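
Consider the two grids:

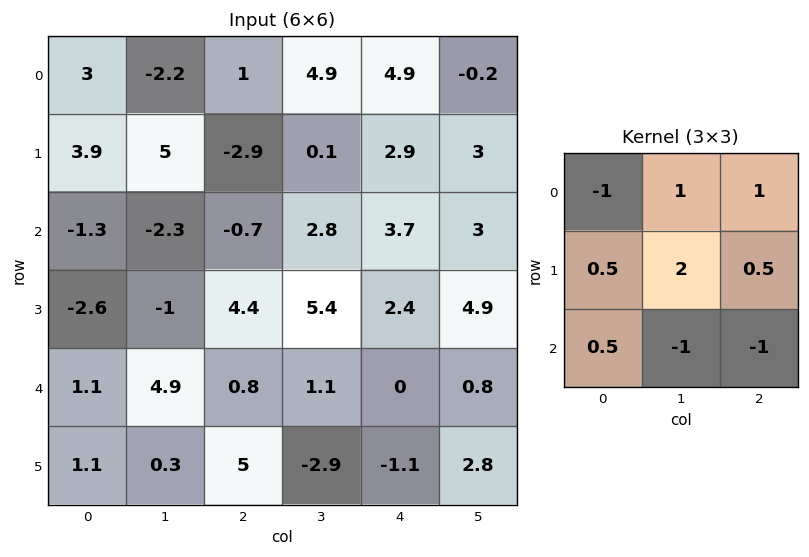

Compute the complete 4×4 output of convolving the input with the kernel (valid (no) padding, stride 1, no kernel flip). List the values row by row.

8.65 1.6 2.15 1.85
-12.1 -19.25 7.4 11.5
-7.95 15.95 20.7 13.6
12 13.45 12.5 -0.3

Output[0,0]: The receptive field on the input at this output position is [3 -2.2 1 / 3.9 5 -2.9 / -1.3 -2.3 -0.7]. Elementwise product with the kernel and sum: 3·-1 + -2.2·1 + 1·1 + 3.9·0.5 + 5·2 + -2.9·0.5 + -1.3·0.5 + -2.3·-1 + -0.7·-1.
Output[0,1]: The receptive field on the input at this output position is [-2.2 1 4.9 / 5 -2.9 0.1 / -2.3 -0.7 2.8]. Elementwise product with the kernel and sum: -2.2·-1 + 1·1 + 4.9·1 + 5·0.5 + -2.9·2 + 0.1·0.5 + -2.3·0.5 + -0.7·-1 + 2.8·-1.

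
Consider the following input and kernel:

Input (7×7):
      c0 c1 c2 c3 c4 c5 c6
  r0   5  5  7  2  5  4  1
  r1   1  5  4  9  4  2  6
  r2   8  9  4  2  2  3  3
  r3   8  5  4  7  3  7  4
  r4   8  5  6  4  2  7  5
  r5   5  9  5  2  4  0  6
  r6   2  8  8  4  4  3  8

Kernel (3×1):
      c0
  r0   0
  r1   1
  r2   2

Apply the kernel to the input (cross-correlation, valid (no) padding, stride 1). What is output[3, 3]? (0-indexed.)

The receptive field on the input at this output position is [7 / 4 / 2]. Elementwise product with the kernel and sum: 4·1 + 2·2.

8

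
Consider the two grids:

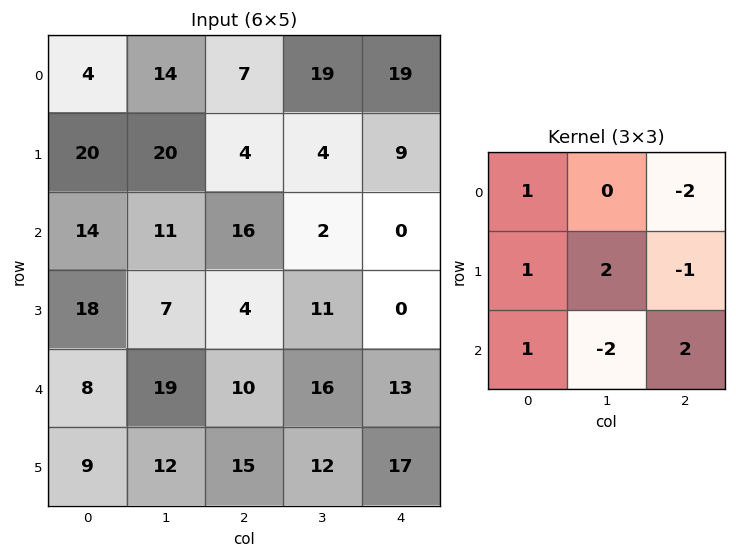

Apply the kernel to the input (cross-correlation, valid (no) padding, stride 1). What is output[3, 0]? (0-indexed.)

61

The receptive field on the input at this output position is [18 7 4 / 8 19 10 / 9 12 15]. Elementwise product with the kernel and sum: 18·1 + 4·-2 + 8·1 + 19·2 + 10·-1 + 9·1 + 12·-2 + 15·2.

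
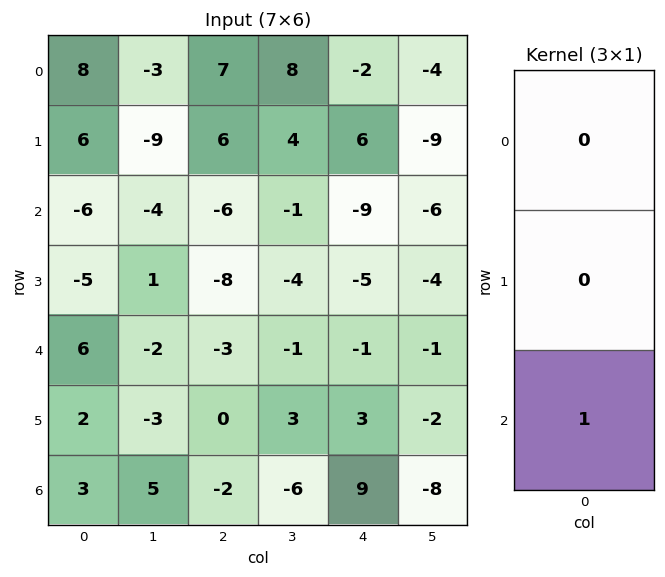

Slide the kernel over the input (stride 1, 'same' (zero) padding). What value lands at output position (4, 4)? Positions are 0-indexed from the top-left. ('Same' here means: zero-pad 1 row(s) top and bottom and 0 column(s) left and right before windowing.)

The receptive field on the zero-padded input at this output position is [-5 / -1 / 3]. Elementwise product with the kernel and sum: 3·1.

3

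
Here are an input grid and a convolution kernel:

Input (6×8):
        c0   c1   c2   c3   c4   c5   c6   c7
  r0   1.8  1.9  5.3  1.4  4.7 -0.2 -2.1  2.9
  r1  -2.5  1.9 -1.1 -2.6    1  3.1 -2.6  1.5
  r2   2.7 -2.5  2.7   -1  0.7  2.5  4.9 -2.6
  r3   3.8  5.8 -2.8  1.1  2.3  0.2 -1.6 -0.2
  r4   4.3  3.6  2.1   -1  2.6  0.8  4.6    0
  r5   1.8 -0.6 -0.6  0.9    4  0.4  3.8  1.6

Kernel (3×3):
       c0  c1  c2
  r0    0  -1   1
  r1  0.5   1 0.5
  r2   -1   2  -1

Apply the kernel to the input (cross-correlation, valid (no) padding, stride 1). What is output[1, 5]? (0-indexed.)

The receptive field on the input at this output position is [3.1 -2.6 1.5 / 2.5 4.9 -2.6 / 0.2 -1.6 -0.2]. Elementwise product with the kernel and sum: -2.6·-1 + 1.5·1 + 2.5·0.5 + 4.9·1 + -2.6·0.5 + 0.2·-1 + -1.6·2 + -0.2·-1.

5.75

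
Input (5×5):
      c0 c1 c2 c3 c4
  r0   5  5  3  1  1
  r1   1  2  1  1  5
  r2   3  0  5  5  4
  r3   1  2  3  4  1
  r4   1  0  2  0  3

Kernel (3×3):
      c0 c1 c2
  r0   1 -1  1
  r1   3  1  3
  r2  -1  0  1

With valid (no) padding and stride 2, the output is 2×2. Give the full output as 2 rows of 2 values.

Output[0,0]: The receptive field on the input at this output position is [5 5 3 / 1 2 1 / 3 0 5]. Elementwise product with the kernel and sum: 5·1 + 5·-1 + 3·1 + 1·3 + 2·1 + 1·3 + 3·-1 + 5·1.
Output[0,1]: The receptive field on the input at this output position is [3 1 1 / 1 1 5 / 5 5 4]. Elementwise product with the kernel and sum: 3·1 + 1·-1 + 1·1 + 1·3 + 1·1 + 5·3 + 5·-1 + 4·1.

13 21
23 21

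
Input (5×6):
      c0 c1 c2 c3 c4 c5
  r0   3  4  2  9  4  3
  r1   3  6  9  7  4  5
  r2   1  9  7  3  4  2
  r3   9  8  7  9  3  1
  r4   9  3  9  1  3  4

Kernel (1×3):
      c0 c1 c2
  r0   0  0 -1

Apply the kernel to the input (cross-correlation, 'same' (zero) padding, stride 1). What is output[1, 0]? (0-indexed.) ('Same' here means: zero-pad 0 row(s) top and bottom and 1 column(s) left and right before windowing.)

The receptive field on the zero-padded input at this output position is [0 3 6]. Elementwise product with the kernel and sum: 6·-1.

-6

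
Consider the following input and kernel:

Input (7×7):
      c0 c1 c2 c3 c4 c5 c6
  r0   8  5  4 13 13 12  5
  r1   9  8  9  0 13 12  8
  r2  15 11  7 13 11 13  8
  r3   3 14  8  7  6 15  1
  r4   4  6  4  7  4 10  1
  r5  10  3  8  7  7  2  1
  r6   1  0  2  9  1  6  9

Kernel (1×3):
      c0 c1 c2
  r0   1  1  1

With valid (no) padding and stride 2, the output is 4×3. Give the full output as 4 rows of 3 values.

Output[0,0]: The receptive field on the input at this output position is [8 5 4]. Elementwise product with the kernel and sum: 8·1 + 5·1 + 4·1.
Output[0,1]: The receptive field on the input at this output position is [4 13 13]. Elementwise product with the kernel and sum: 4·1 + 13·1 + 13·1.

17 30 30
33 31 32
14 15 15
3 12 16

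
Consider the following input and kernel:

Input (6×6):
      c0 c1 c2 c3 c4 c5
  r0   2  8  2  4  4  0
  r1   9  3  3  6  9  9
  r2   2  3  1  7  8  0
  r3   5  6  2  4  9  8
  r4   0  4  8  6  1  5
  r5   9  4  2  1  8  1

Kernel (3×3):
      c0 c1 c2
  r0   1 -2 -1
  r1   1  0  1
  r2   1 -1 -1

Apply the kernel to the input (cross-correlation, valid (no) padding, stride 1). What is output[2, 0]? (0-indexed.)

-10

The receptive field on the input at this output position is [2 3 1 / 5 6 2 / 0 4 8]. Elementwise product with the kernel and sum: 2·1 + 3·-2 + 1·-1 + 5·1 + 2·1 + 0·1 + 4·-1 + 8·-1.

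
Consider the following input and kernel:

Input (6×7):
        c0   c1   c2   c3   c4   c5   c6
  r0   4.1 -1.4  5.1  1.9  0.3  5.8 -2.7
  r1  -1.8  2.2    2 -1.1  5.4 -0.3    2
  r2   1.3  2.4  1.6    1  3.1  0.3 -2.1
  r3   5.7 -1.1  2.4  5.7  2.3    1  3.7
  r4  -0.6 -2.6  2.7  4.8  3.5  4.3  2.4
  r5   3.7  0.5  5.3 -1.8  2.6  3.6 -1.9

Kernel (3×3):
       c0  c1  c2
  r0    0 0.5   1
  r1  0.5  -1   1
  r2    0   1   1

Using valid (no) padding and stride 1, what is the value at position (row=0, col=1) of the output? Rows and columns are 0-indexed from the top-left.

The receptive field on the input at this output position is [-1.4 5.1 1.9 / 2.2 2 -1.1 / 2.4 1.6 1]. Elementwise product with the kernel and sum: 5.1·0.5 + 1.9·1 + 2.2·0.5 + 2·-1 + -1.1·1 + 1.6·1 + 1·1.

5.05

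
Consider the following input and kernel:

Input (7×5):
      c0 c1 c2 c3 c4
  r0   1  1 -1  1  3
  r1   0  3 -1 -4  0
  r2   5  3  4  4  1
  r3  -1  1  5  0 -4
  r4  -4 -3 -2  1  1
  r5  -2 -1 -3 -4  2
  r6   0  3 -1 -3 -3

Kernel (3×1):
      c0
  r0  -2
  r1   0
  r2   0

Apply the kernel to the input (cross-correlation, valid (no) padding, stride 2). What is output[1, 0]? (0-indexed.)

-10

The receptive field on the input at this output position is [5 / -1 / -4]. Elementwise product with the kernel and sum: 5·-2.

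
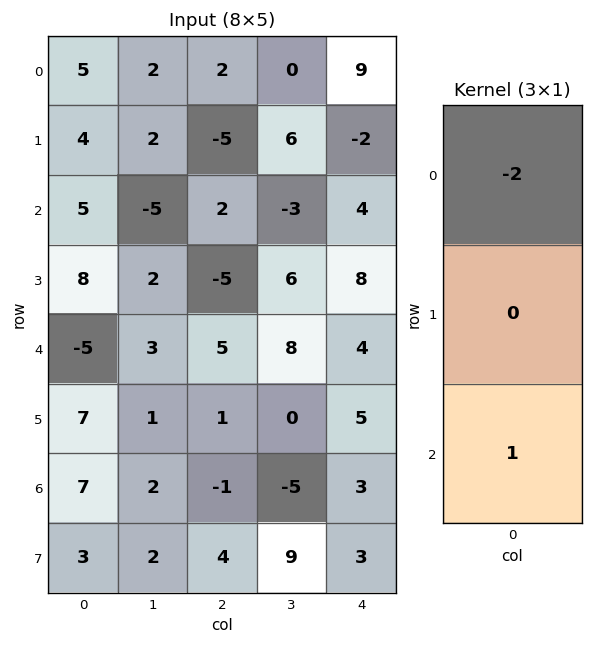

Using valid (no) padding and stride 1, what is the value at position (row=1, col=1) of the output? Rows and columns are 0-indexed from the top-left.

The receptive field on the input at this output position is [2 / -5 / 2]. Elementwise product with the kernel and sum: 2·-2 + 2·1.

-2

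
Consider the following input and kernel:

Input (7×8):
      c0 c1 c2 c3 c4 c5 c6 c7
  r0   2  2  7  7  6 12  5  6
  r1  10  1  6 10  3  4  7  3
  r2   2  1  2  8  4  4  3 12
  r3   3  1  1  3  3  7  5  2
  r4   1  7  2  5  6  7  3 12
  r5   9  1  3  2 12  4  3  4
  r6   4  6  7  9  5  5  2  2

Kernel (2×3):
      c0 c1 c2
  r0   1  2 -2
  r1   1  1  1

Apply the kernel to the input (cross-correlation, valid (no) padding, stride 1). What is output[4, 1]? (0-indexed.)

7

The receptive field on the input at this output position is [7 2 5 / 1 3 2]. Elementwise product with the kernel and sum: 7·1 + 2·2 + 5·-2 + 1·1 + 3·1 + 2·1.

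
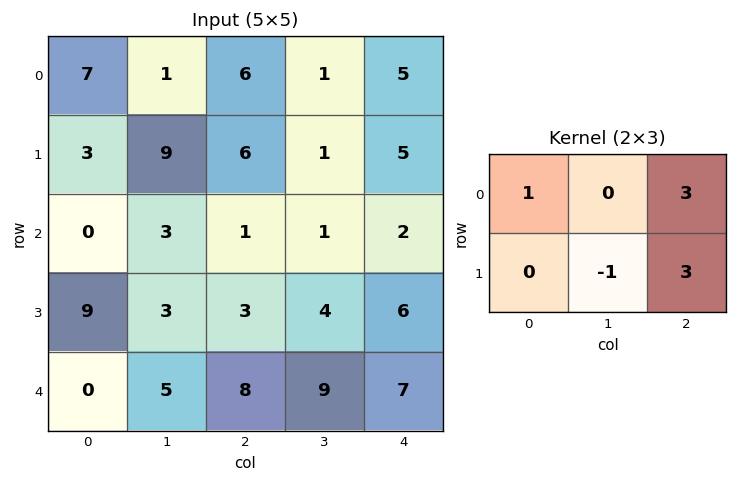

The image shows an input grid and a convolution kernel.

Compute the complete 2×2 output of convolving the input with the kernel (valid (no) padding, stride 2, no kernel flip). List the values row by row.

34 35
9 21

Output[0,0]: The receptive field on the input at this output position is [7 1 6 / 3 9 6]. Elementwise product with the kernel and sum: 7·1 + 6·3 + 9·-1 + 6·3.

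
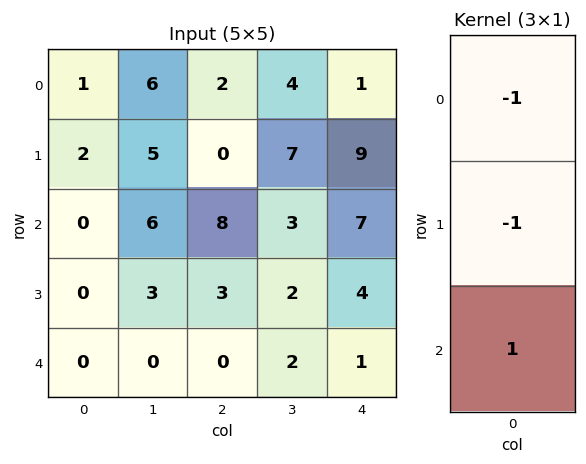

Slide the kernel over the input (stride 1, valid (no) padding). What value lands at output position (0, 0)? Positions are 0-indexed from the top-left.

-3

The receptive field on the input at this output position is [1 / 2 / 0]. Elementwise product with the kernel and sum: 1·-1 + 2·-1 + 0·1.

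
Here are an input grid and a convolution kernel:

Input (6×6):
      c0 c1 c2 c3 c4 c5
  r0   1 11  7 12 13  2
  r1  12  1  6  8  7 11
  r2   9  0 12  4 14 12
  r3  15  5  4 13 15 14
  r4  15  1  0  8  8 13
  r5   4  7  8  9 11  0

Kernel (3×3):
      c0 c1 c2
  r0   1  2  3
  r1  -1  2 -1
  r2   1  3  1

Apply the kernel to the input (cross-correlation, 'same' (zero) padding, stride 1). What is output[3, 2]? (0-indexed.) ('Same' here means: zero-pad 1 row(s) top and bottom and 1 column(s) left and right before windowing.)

35

The receptive field on the zero-padded input at this output position is [0 12 4 / 5 4 13 / 1 0 8]. Elementwise product with the kernel and sum: 0·1 + 12·2 + 4·3 + 5·-1 + 4·2 + 13·-1 + 1·1 + 0·3 + 8·1.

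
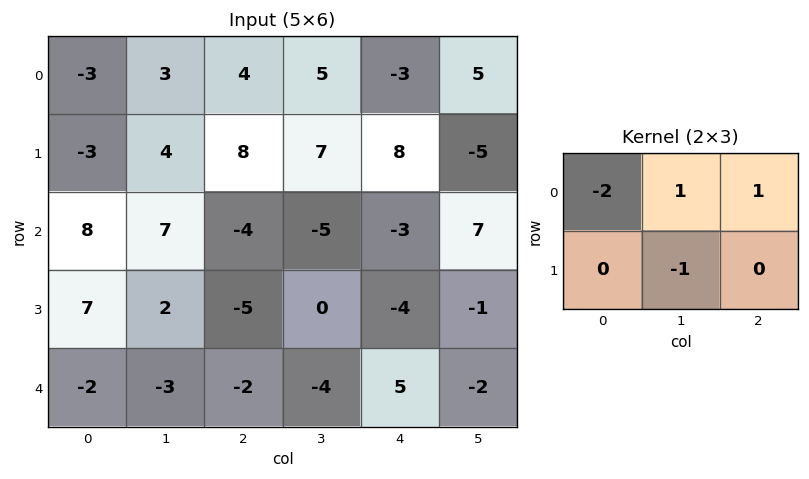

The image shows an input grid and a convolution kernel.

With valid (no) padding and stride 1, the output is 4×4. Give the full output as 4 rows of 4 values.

9 -5 -13 -16
11 11 4 -8
-15 -18 0 18
-14 -7 10 -10

Output[0,0]: The receptive field on the input at this output position is [-3 3 4 / -3 4 8]. Elementwise product with the kernel and sum: -3·-2 + 3·1 + 4·1 + 4·-1.
Output[0,1]: The receptive field on the input at this output position is [3 4 5 / 4 8 7]. Elementwise product with the kernel and sum: 3·-2 + 4·1 + 5·1 + 8·-1.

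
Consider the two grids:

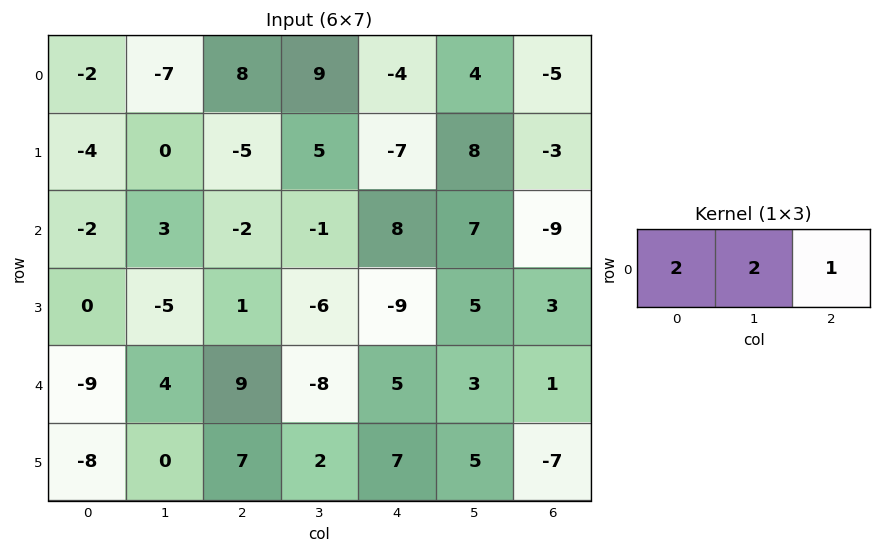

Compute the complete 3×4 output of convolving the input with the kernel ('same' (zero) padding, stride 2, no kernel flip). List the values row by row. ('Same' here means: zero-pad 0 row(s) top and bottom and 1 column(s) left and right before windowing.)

-11 11 14 -2
-1 1 21 -4
-14 18 -3 8

Output[0,0]: The receptive field on the zero-padded input at this output position is [0 -2 -7]. Elementwise product with the kernel and sum: 0·2 + -2·2 + -7·1.
Output[0,1]: The receptive field on the zero-padded input at this output position is [-7 8 9]. Elementwise product with the kernel and sum: -7·2 + 8·2 + 9·1.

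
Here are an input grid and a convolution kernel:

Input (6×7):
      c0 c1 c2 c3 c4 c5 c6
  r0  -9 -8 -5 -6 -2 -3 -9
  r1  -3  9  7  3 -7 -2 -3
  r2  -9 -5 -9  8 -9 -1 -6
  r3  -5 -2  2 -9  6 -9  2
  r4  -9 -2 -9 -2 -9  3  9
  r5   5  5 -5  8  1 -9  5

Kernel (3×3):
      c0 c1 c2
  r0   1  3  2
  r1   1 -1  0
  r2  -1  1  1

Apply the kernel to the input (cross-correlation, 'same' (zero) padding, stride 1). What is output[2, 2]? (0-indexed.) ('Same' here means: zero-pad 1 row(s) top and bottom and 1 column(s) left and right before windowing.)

35

The receptive field on the zero-padded input at this output position is [9 7 3 / -5 -9 8 / -2 2 -9]. Elementwise product with the kernel and sum: 9·1 + 7·3 + 3·2 + -5·1 + -9·-1 + -2·-1 + 2·1 + -9·1.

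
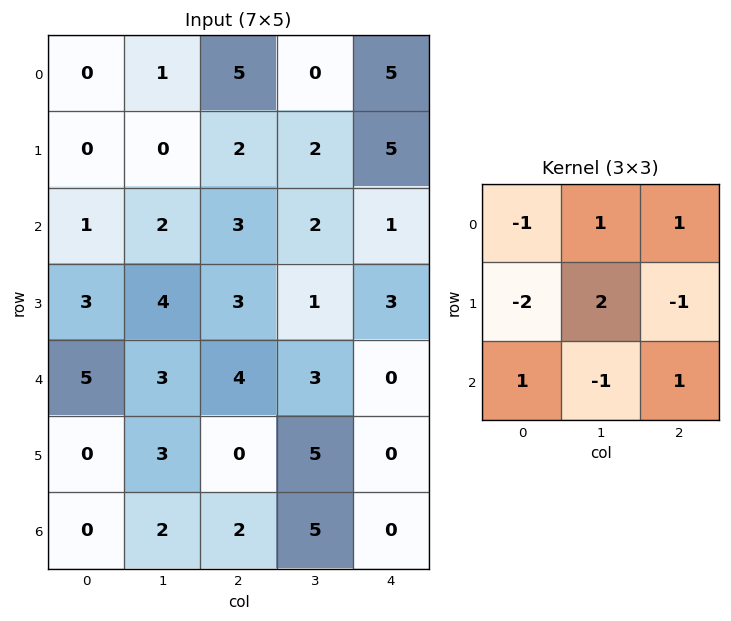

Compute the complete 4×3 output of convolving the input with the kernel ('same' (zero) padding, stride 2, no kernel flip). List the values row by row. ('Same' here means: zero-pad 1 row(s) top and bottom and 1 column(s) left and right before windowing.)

-1 8 7
1 6 -1
17 7 1
1 -3 -15

Output[0,0]: The receptive field on the zero-padded input at this output position is [0 0 0 / 0 0 1 / 0 0 0]. Elementwise product with the kernel and sum: 0·-1 + 0·1 + 0·1 + 0·-2 + 0·2 + 1·-1 + 0·1 + 0·-1 + 0·1.
Output[0,1]: The receptive field on the zero-padded input at this output position is [0 0 0 / 1 5 0 / 0 2 2]. Elementwise product with the kernel and sum: 0·-1 + 0·1 + 0·1 + 1·-2 + 5·2 + 0·-1 + 0·1 + 2·-1 + 2·1.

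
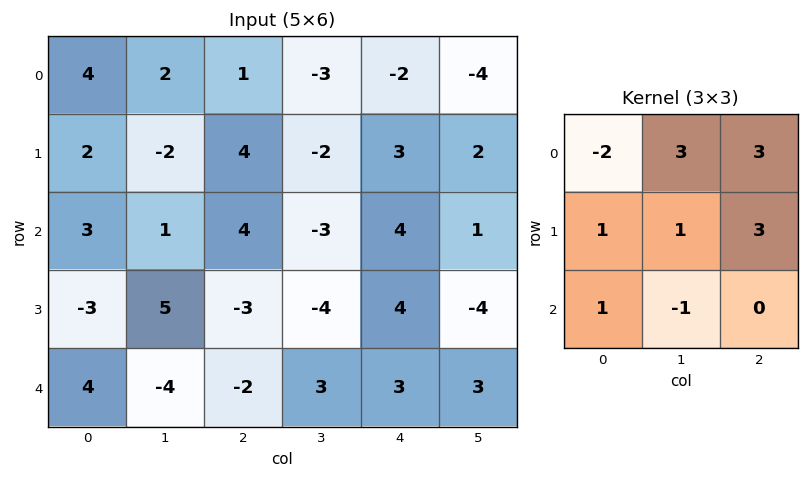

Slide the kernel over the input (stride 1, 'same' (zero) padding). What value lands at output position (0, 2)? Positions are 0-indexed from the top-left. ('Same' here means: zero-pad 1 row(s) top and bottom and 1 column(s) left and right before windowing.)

-12

The receptive field on the zero-padded input at this output position is [0 0 0 / 2 1 -3 / -2 4 -2]. Elementwise product with the kernel and sum: 0·-2 + 0·3 + 0·3 + 2·1 + 1·1 + -3·3 + -2·1 + 4·-1.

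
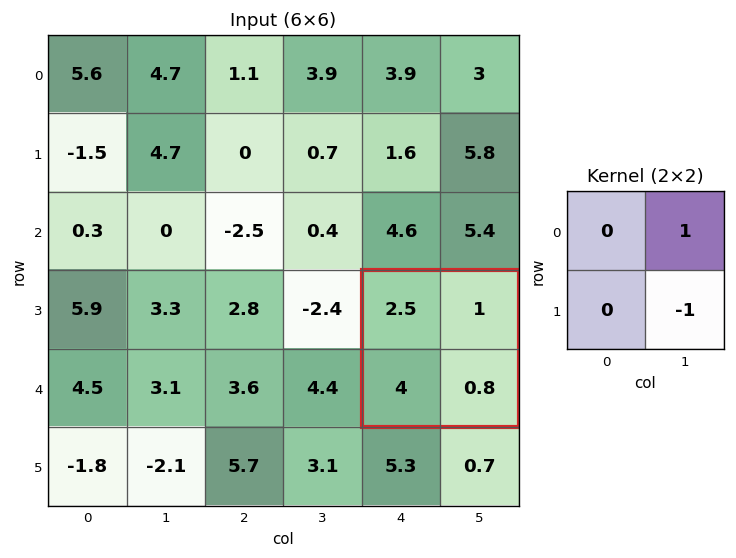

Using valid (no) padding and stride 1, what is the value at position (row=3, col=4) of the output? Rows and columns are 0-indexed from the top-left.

The receptive field on the input at this output position is [2.5 1 / 4 0.8]. Elementwise product with the kernel and sum: 1·1 + 0.8·-1.

0.2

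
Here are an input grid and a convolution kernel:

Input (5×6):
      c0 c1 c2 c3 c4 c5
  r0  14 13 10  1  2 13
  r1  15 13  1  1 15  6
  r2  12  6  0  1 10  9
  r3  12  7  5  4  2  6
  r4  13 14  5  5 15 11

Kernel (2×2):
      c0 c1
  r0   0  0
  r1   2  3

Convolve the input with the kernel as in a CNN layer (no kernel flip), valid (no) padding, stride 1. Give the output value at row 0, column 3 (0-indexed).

47

The receptive field on the input at this output position is [1 2 / 1 15]. Elementwise product with the kernel and sum: 1·2 + 15·3.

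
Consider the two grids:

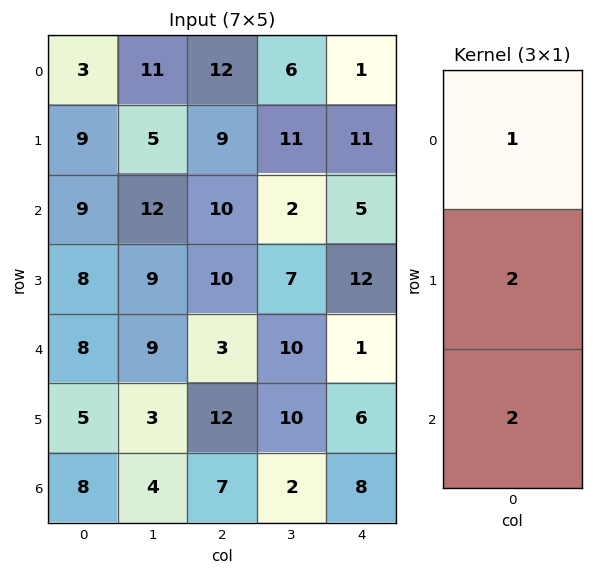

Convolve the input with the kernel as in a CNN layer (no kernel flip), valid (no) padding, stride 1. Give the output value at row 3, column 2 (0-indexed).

40

The receptive field on the input at this output position is [10 / 3 / 12]. Elementwise product with the kernel and sum: 10·1 + 3·2 + 12·2.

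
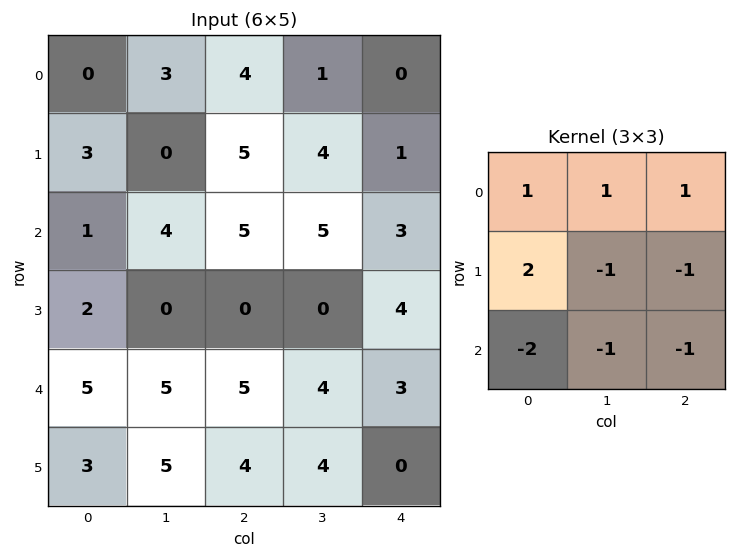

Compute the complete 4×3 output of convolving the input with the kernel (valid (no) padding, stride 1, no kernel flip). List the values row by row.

Output[0,0]: The receptive field on the input at this output position is [0 3 4 / 3 0 5 / 1 4 5]. Elementwise product with the kernel and sum: 0·1 + 3·1 + 4·1 + 3·2 + 0·-1 + 5·-1 + 1·-2 + 4·-1 + 5·-1.
Output[0,1]: The receptive field on the input at this output position is [3 4 1 / 0 5 4 / 4 5 5]. Elementwise product with the kernel and sum: 3·1 + 4·1 + 1·1 + 0·2 + 5·-1 + 4·-1 + 4·-2 + 5·-1 + 5·-1.

-3 -19 -8
-3 7 8
-6 -5 -8
-13 -17 -5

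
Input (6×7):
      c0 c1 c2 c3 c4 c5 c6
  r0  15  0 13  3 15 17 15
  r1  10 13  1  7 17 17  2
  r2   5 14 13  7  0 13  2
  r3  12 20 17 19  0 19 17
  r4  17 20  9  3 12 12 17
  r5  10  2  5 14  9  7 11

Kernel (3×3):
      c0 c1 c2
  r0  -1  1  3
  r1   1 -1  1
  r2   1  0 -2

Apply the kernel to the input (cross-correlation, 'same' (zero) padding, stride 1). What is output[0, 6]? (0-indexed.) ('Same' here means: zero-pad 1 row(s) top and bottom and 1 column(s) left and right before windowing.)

19

The receptive field on the zero-padded input at this output position is [0 0 0 / 17 15 0 / 17 2 0]. Elementwise product with the kernel and sum: 0·-1 + 0·1 + 0·3 + 17·1 + 15·-1 + 0·1 + 17·1 + 0·-2.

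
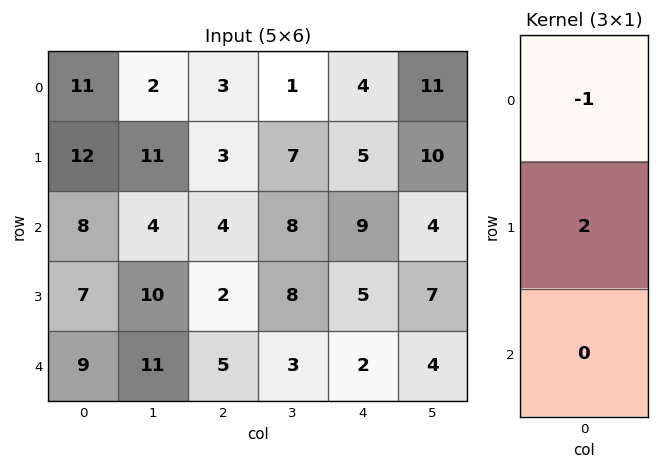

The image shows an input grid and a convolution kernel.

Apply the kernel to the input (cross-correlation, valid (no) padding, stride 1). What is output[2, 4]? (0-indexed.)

1

The receptive field on the input at this output position is [9 / 5 / 2]. Elementwise product with the kernel and sum: 9·-1 + 5·2.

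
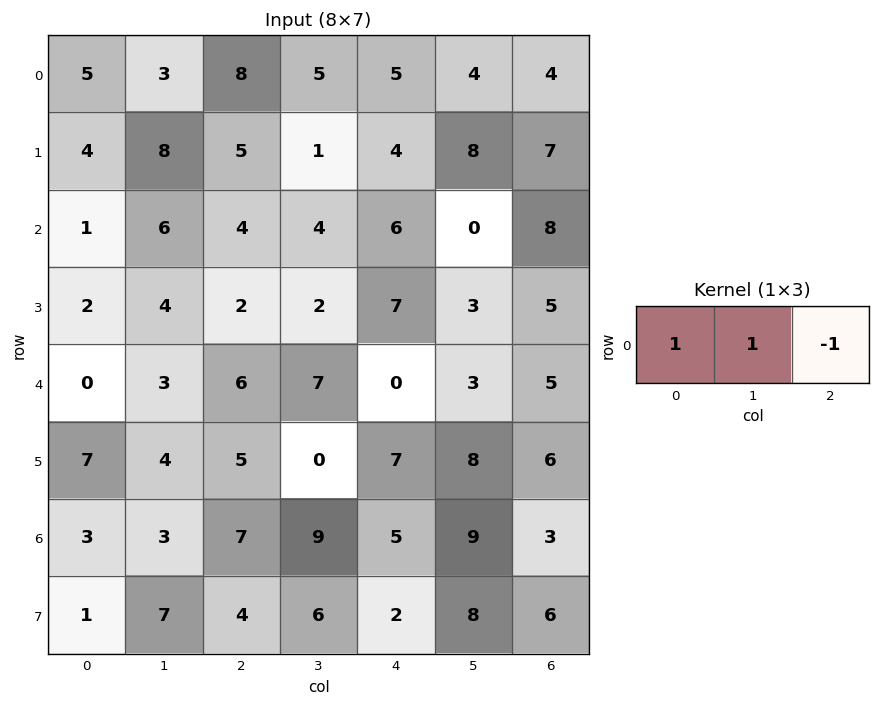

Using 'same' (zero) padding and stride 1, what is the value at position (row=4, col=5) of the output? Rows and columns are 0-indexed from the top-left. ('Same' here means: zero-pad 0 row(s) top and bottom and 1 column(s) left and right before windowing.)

The receptive field on the zero-padded input at this output position is [0 3 5]. Elementwise product with the kernel and sum: 0·1 + 3·1 + 5·-1.

-2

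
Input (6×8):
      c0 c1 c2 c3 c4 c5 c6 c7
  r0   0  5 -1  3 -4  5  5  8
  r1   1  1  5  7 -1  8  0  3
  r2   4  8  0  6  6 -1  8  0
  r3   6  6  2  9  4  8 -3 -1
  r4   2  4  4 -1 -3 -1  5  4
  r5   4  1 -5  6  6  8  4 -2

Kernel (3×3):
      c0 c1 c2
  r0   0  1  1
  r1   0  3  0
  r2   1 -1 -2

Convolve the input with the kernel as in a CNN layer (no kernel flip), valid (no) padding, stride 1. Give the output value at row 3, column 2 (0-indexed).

The receptive field on the input at this output position is [2 9 4 / 4 -1 -3 / -5 6 6]. Elementwise product with the kernel and sum: 9·1 + 4·1 + -1·3 + -5·1 + 6·-1 + 6·-2.

-13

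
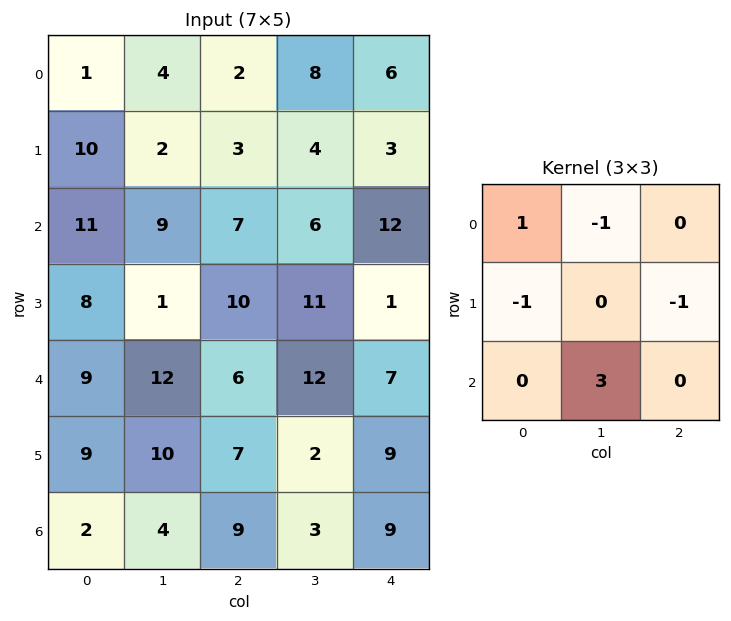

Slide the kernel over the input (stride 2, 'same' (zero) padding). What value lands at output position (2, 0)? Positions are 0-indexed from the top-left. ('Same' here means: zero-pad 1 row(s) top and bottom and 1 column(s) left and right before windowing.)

7

The receptive field on the zero-padded input at this output position is [0 8 1 / 0 9 12 / 0 9 10]. Elementwise product with the kernel and sum: 0·1 + 8·-1 + 0·-1 + 12·-1 + 9·3.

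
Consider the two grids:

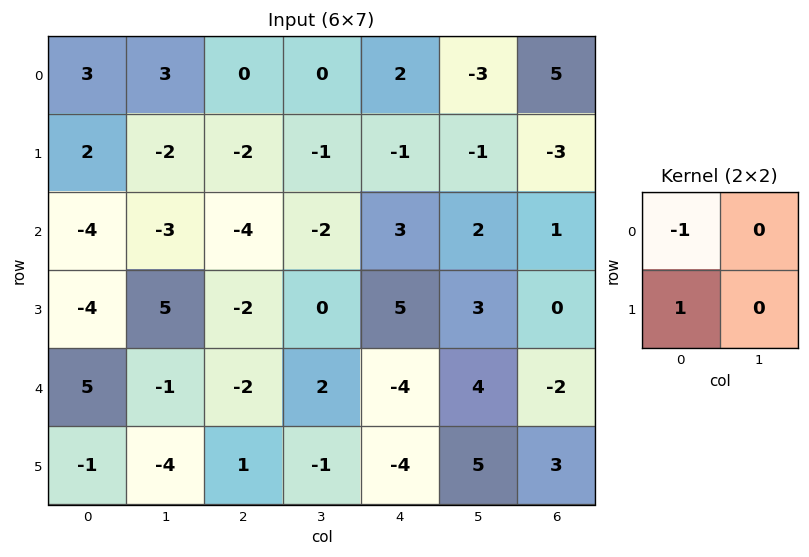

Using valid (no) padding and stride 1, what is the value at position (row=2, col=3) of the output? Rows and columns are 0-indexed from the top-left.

The receptive field on the input at this output position is [-2 3 / 0 5]. Elementwise product with the kernel and sum: -2·-1 + 0·1.

2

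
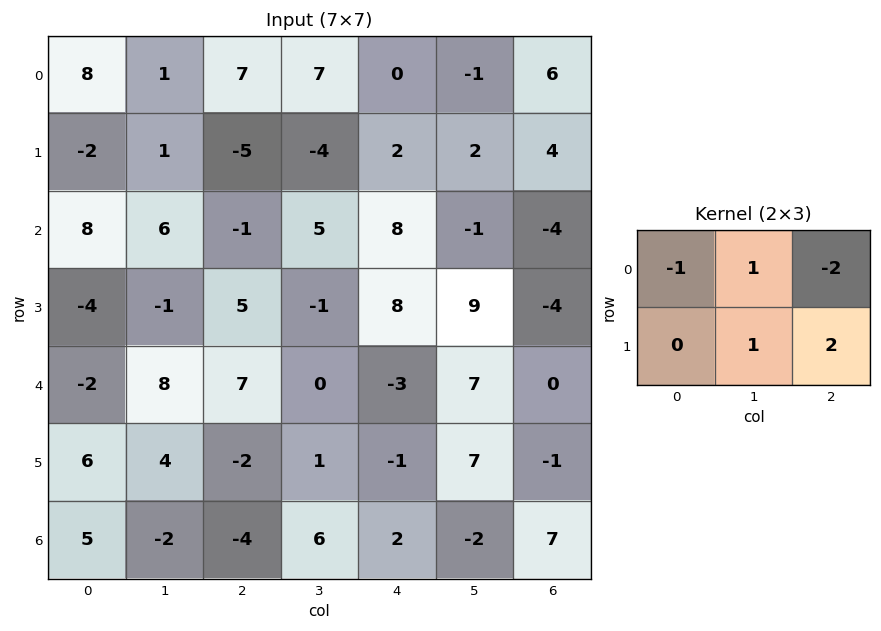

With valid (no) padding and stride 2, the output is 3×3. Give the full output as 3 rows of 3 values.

-30 0 -3
9 5 0
-4 -2 15

Output[0,0]: The receptive field on the input at this output position is [8 1 7 / -2 1 -5]. Elementwise product with the kernel and sum: 8·-1 + 1·1 + 7·-2 + 1·1 + -5·2.
Output[0,1]: The receptive field on the input at this output position is [7 7 0 / -5 -4 2]. Elementwise product with the kernel and sum: 7·-1 + 7·1 + 0·-2 + -4·1 + 2·2.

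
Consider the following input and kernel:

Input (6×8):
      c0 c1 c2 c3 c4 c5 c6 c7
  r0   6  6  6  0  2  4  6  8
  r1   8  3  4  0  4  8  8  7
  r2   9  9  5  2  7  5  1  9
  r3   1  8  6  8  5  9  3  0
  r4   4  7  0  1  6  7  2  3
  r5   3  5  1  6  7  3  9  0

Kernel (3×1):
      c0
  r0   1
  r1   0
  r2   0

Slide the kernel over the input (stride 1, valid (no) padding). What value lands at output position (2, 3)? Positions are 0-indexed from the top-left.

The receptive field on the input at this output position is [2 / 8 / 1]. Elementwise product with the kernel and sum: 2·1.

2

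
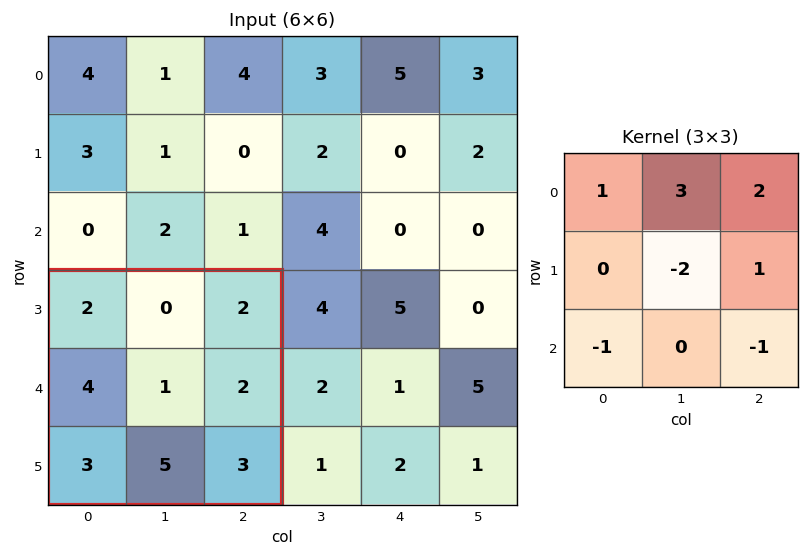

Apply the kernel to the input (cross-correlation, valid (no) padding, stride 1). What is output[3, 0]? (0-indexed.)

0

The receptive field on the input at this output position is [2 0 2 / 4 1 2 / 3 5 3]. Elementwise product with the kernel and sum: 2·1 + 0·3 + 2·2 + 1·-2 + 2·1 + 3·-1 + 3·-1.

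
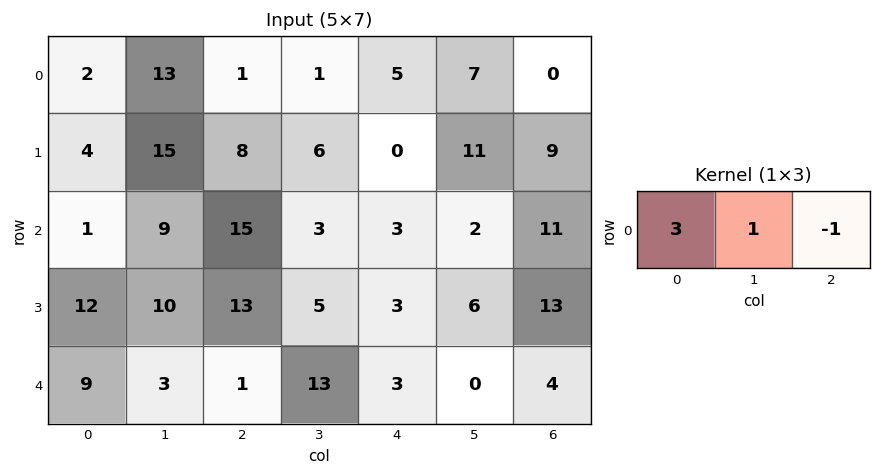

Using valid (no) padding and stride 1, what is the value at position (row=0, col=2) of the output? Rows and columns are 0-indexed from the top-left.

The receptive field on the input at this output position is [1 1 5]. Elementwise product with the kernel and sum: 1·3 + 1·1 + 5·-1.

-1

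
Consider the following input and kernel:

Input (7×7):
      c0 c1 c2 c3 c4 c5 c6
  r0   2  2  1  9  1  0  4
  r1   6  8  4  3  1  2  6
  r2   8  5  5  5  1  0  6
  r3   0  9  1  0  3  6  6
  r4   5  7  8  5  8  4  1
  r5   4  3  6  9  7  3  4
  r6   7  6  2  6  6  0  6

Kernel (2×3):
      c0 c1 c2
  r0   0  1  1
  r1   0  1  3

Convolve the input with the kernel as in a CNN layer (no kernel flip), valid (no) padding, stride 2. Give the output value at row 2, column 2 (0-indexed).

20

The receptive field on the input at this output position is [8 4 1 / 7 3 4]. Elementwise product with the kernel and sum: 4·1 + 1·1 + 3·1 + 4·3.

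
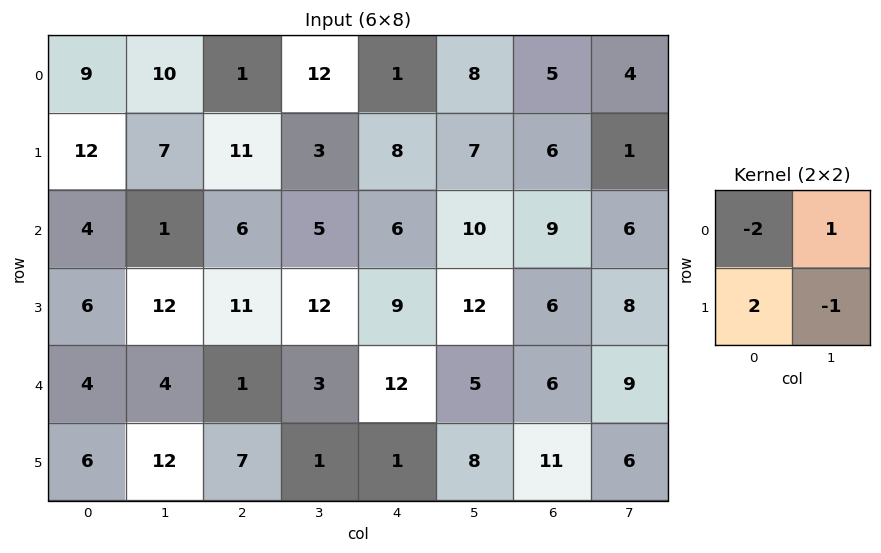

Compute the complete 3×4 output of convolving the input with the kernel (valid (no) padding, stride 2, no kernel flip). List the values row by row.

9 29 15 5
-7 3 4 -8
-4 14 -25 13

Output[0,0]: The receptive field on the input at this output position is [9 10 / 12 7]. Elementwise product with the kernel and sum: 9·-2 + 10·1 + 12·2 + 7·-1.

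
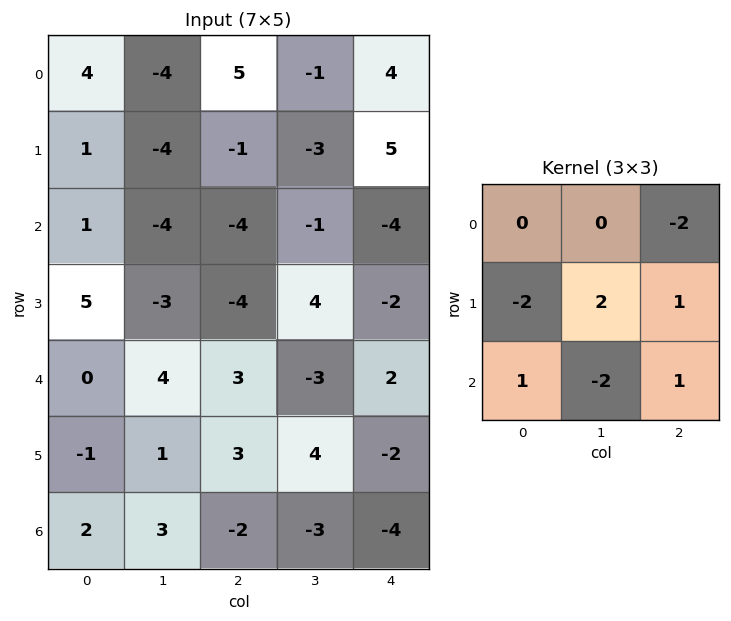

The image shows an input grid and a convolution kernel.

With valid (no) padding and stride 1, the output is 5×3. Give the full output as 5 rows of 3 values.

Output[0,0]: The receptive field on the input at this output position is [4 -4 5 / 1 -4 -1 / 1 -4 -4]. Elementwise product with the kernel and sum: 5·-2 + 1·-2 + -4·2 + -1·1 + 1·1 + -4·-2 + -4·1.

-16 8 -13
-5 14 -22
-17 -1 33
19 -14 -13
-5 18 -4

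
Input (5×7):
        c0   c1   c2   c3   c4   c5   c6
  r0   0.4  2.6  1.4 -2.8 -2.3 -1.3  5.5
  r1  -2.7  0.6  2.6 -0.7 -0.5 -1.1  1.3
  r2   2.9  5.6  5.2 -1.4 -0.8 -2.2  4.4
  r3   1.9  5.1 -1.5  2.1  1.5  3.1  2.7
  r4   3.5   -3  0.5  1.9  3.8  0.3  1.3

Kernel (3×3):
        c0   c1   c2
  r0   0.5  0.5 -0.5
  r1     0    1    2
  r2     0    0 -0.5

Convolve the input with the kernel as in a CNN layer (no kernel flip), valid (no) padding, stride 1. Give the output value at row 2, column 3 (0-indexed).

7.55

The receptive field on the input at this output position is [-1.4 -0.8 -2.2 / 2.1 1.5 3.1 / 1.9 3.8 0.3]. Elementwise product with the kernel and sum: -1.4·0.5 + -0.8·0.5 + -2.2·-0.5 + 1.5·1 + 3.1·2 + 0.3·-0.5.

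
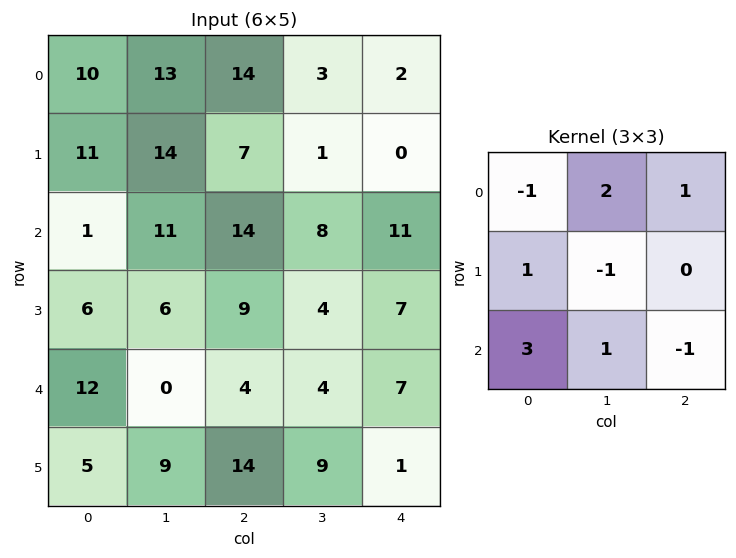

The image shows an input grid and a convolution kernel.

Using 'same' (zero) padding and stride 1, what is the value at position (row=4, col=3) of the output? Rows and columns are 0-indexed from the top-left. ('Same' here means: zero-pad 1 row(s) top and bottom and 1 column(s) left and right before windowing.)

The receptive field on the zero-padded input at this output position is [9 4 7 / 4 4 7 / 14 9 1]. Elementwise product with the kernel and sum: 9·-1 + 4·2 + 7·1 + 4·1 + 4·-1 + 14·3 + 9·1 + 1·-1.

56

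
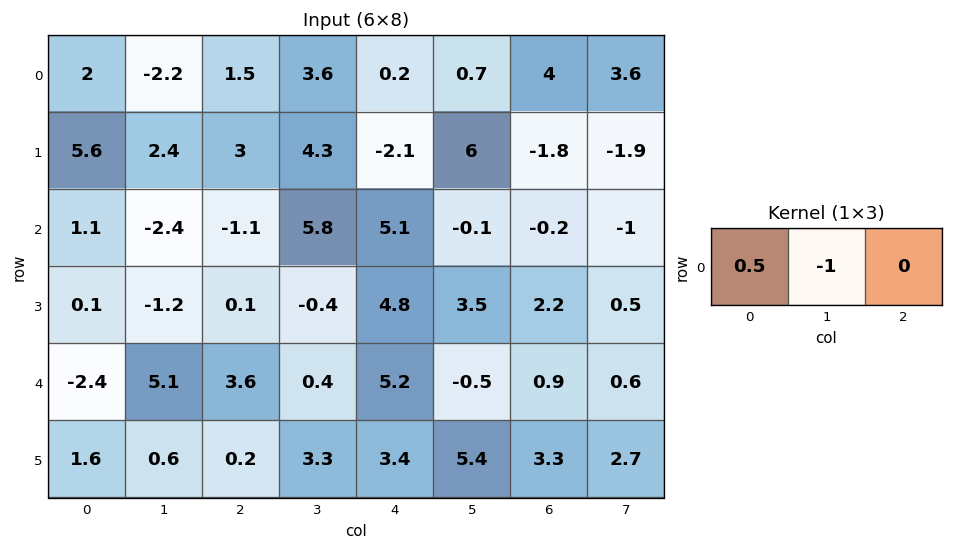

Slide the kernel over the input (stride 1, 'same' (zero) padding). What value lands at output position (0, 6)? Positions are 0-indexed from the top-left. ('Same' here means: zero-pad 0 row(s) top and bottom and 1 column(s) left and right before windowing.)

-3.65

The receptive field on the zero-padded input at this output position is [0.7 4 3.6]. Elementwise product with the kernel and sum: 0.7·0.5 + 4·-1.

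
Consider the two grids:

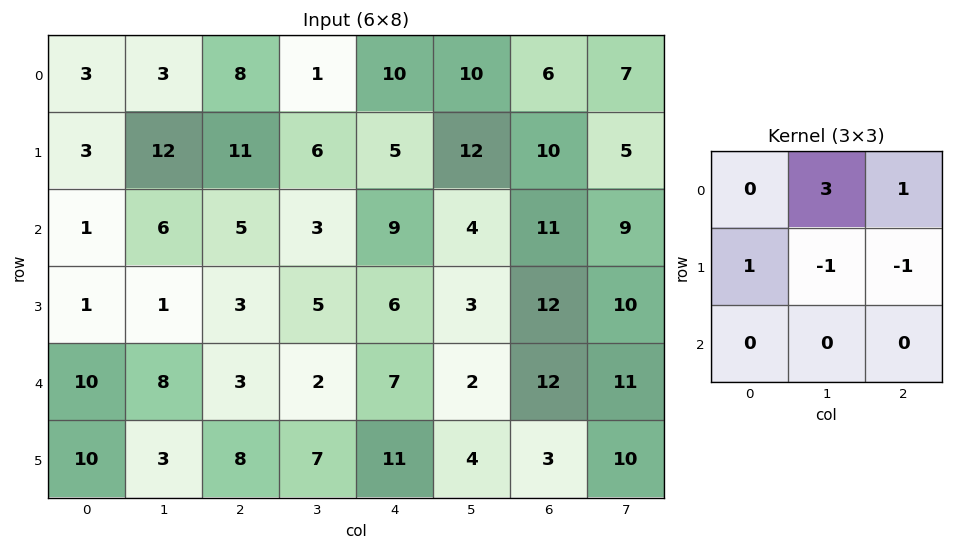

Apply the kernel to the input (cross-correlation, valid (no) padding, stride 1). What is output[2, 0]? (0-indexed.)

The receptive field on the input at this output position is [1 6 5 / 1 1 3 / 10 8 3]. Elementwise product with the kernel and sum: 6·3 + 5·1 + 1·1 + 1·-1 + 3·-1.

20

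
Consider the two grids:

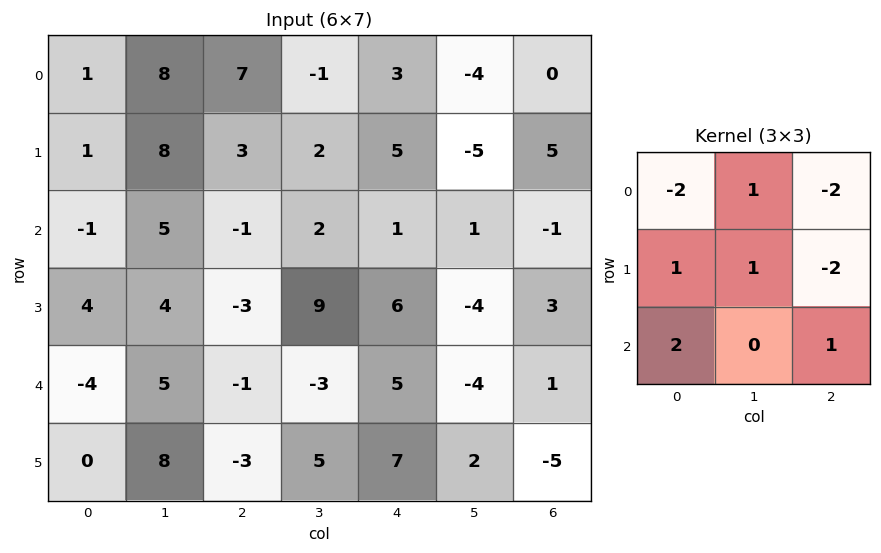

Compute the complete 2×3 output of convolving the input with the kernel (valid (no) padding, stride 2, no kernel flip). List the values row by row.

Output[0,0]: The receptive field on the input at this output position is [1 8 7 / 1 8 3 / -1 5 -1]. Elementwise product with the kernel and sum: 1·-2 + 8·1 + 7·-2 + 1·1 + 8·1 + 3·-2 + -1·2 + -1·1.

-8 -27 -19
14 -1 8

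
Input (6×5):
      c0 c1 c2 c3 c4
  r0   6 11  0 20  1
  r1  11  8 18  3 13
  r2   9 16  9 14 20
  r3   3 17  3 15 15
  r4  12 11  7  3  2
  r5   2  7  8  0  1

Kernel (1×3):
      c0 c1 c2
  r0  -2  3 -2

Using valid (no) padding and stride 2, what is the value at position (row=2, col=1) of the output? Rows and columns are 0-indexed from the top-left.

-9

The receptive field on the input at this output position is [7 3 2]. Elementwise product with the kernel and sum: 7·-2 + 3·3 + 2·-2.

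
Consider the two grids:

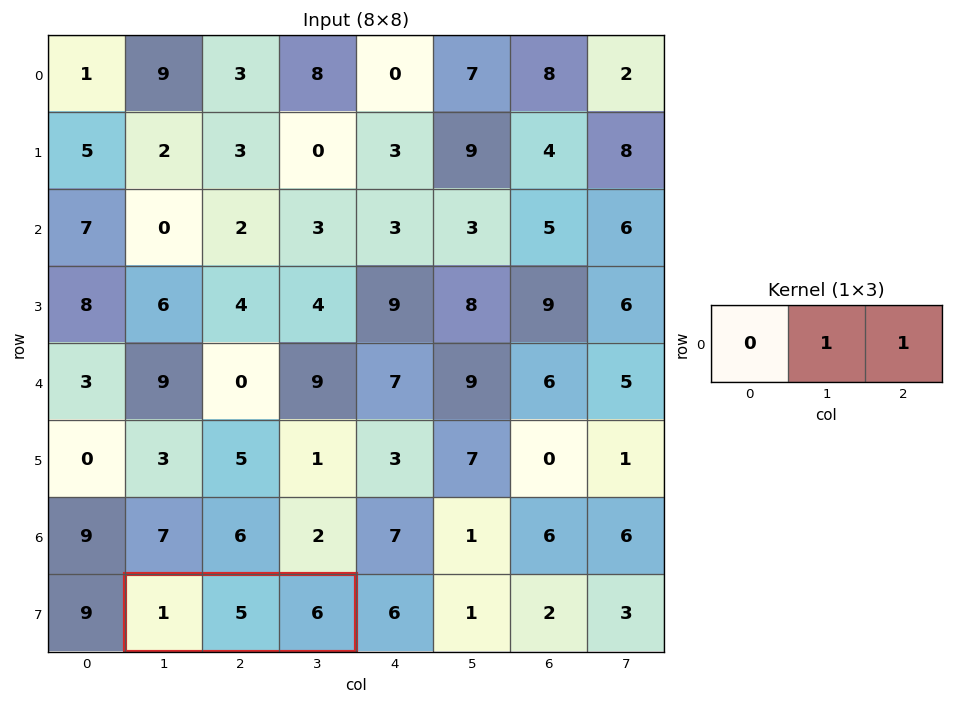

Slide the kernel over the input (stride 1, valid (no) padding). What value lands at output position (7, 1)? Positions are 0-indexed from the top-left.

11

The receptive field on the input at this output position is [1 5 6]. Elementwise product with the kernel and sum: 5·1 + 6·1.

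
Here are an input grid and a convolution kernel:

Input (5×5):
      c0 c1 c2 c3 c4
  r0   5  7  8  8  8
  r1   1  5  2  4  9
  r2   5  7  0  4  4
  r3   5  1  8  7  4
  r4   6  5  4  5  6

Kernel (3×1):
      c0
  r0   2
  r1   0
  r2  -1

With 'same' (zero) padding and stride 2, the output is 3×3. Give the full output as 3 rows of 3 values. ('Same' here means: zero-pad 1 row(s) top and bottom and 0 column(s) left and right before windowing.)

Output[0,0]: The receptive field on the zero-padded input at this output position is [0 / 5 / 1]. Elementwise product with the kernel and sum: 0·2 + 1·-1.
Output[0,1]: The receptive field on the zero-padded input at this output position is [0 / 8 / 2]. Elementwise product with the kernel and sum: 0·2 + 2·-1.

-1 -2 -9
-3 -4 14
10 16 8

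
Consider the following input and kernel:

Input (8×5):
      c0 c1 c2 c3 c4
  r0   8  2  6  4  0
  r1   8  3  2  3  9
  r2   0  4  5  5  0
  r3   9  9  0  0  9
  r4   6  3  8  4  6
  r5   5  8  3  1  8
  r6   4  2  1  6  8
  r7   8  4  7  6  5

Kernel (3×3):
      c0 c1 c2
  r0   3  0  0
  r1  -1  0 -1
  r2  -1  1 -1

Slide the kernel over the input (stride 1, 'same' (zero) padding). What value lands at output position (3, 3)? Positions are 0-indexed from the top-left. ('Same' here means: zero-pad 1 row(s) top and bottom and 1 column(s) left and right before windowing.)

-4

The receptive field on the zero-padded input at this output position is [5 5 0 / 0 0 9 / 8 4 6]. Elementwise product with the kernel and sum: 5·3 + 0·-1 + 9·-1 + 8·-1 + 4·1 + 6·-1.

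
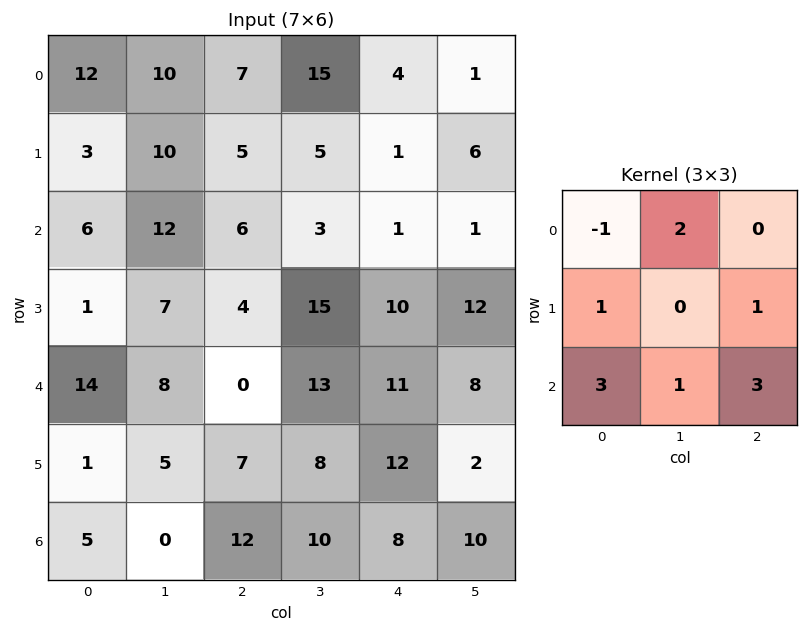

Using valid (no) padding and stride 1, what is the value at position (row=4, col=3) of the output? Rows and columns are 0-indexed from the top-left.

87

The receptive field on the input at this output position is [13 11 8 / 8 12 2 / 10 8 10]. Elementwise product with the kernel and sum: 13·-1 + 11·2 + 8·1 + 2·1 + 10·3 + 8·1 + 10·3.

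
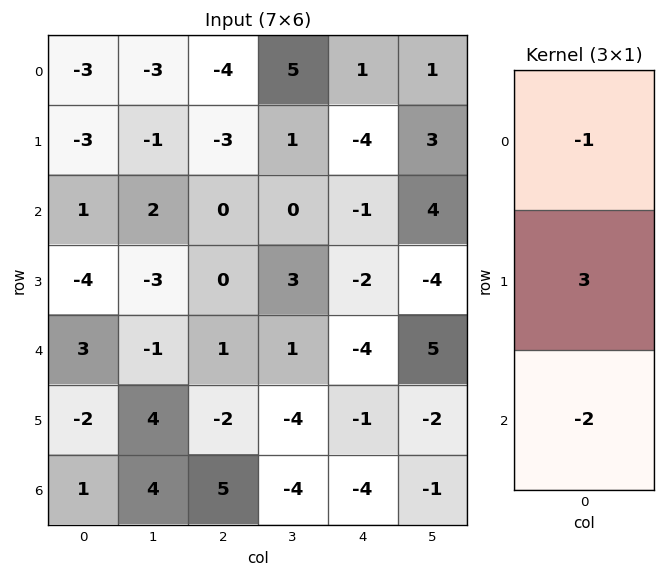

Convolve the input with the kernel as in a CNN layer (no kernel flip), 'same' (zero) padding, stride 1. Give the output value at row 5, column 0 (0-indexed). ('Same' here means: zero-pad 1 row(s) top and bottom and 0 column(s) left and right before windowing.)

-11

The receptive field on the zero-padded input at this output position is [3 / -2 / 1]. Elementwise product with the kernel and sum: 3·-1 + -2·3 + 1·-2.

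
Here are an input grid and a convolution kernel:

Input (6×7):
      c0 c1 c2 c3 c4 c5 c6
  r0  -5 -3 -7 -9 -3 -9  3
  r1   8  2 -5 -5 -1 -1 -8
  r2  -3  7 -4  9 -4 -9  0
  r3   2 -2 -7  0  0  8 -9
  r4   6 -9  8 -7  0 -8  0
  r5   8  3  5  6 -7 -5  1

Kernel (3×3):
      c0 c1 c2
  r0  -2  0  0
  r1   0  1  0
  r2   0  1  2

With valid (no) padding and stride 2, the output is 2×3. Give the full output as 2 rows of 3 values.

Output[0,0]: The receptive field on the input at this output position is [-5 -3 -7 / 8 2 -5 / -3 7 -4]. Elementwise product with the kernel and sum: -5·-2 + 2·1 + 7·1 + -4·2.

11 10 -4
11 1 8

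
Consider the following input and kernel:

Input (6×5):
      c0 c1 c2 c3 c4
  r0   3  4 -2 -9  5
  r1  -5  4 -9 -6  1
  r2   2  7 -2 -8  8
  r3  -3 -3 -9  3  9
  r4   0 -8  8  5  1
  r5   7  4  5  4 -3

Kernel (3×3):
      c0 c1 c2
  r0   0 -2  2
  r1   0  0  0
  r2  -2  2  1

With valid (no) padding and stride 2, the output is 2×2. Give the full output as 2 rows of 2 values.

Output[0,0]: The receptive field on the input at this output position is [3 4 -2 / -5 4 -9 / 2 7 -2]. Elementwise product with the kernel and sum: 4·-2 + -2·2 + 2·-2 + 7·2 + -2·1.
Output[0,1]: The receptive field on the input at this output position is [-2 -9 5 / -9 -6 1 / -2 -8 8]. Elementwise product with the kernel and sum: -9·-2 + 5·2 + -2·-2 + -8·2 + 8·1.

-4 24
-26 27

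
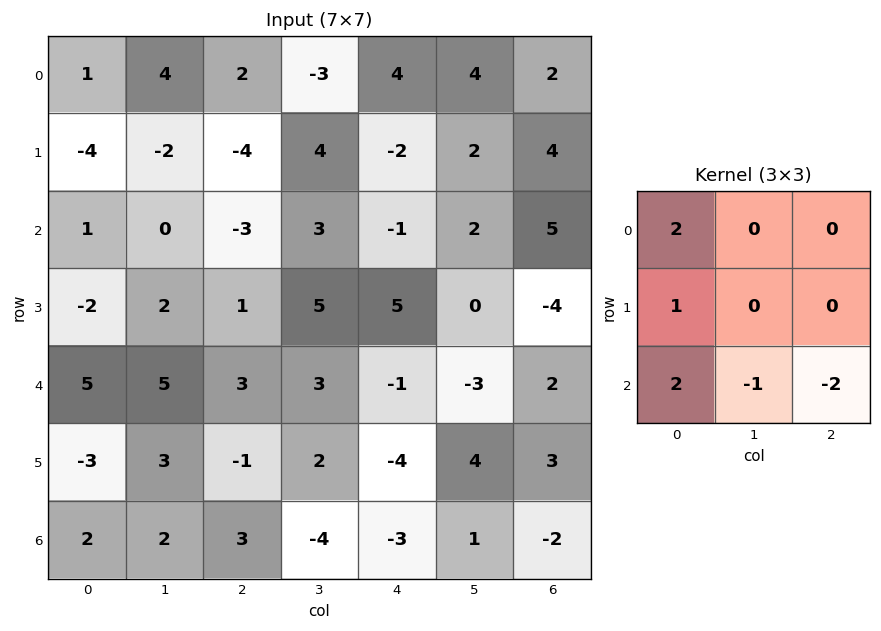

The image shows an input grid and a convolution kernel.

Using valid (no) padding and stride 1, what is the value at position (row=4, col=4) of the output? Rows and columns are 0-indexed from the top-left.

The receptive field on the input at this output position is [-1 -3 2 / -4 4 3 / -3 1 -2]. Elementwise product with the kernel and sum: -1·2 + -4·1 + -3·2 + 1·-1 + -2·-2.

-9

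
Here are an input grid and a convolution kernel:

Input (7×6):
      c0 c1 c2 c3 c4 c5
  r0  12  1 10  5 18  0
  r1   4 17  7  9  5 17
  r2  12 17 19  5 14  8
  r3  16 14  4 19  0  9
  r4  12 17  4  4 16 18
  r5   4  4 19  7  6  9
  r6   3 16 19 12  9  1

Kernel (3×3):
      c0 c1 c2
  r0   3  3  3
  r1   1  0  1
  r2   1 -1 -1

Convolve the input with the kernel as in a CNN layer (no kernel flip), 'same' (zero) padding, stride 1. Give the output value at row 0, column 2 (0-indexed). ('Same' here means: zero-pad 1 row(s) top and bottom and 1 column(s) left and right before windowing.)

7

The receptive field on the zero-padded input at this output position is [0 0 0 / 1 10 5 / 17 7 9]. Elementwise product with the kernel and sum: 0·3 + 0·3 + 0·3 + 1·1 + 5·1 + 17·1 + 7·-1 + 9·-1.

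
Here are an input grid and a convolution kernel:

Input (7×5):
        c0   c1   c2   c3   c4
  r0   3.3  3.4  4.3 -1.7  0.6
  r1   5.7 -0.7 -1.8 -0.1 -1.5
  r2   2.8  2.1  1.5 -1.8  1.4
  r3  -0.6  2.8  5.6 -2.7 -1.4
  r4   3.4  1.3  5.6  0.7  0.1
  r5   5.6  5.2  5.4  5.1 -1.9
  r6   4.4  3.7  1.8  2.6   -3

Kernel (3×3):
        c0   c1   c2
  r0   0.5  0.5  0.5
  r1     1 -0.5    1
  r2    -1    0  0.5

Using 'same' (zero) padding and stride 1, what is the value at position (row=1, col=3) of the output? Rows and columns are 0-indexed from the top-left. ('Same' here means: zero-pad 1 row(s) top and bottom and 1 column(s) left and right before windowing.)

-2.45

The receptive field on the zero-padded input at this output position is [4.3 -1.7 0.6 / -1.8 -0.1 -1.5 / 1.5 -1.8 1.4]. Elementwise product with the kernel and sum: 4.3·0.5 + -1.7·0.5 + 0.6·0.5 + -1.8·1 + -0.1·-0.5 + -1.5·1 + 1.5·-1 + 1.4·0.5.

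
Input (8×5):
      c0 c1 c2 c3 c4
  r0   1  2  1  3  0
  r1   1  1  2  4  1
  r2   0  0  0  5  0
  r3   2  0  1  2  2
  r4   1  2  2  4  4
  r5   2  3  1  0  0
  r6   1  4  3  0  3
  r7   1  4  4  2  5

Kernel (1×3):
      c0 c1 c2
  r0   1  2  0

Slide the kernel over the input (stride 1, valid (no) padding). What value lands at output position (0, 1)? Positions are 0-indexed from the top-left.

4

The receptive field on the input at this output position is [2 1 3]. Elementwise product with the kernel and sum: 2·1 + 1·2.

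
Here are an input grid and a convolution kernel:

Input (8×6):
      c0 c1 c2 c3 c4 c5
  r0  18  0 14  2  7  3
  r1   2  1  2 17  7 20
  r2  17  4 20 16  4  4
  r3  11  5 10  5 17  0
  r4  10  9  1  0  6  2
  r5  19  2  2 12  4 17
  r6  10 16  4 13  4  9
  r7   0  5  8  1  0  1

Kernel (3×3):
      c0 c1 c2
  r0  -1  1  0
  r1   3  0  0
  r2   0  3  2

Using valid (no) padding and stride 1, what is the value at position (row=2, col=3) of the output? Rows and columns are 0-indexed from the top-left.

The receptive field on the input at this output position is [16 4 4 / 5 17 0 / 0 6 2]. Elementwise product with the kernel and sum: 16·-1 + 4·1 + 5·3 + 6·3 + 2·2.

25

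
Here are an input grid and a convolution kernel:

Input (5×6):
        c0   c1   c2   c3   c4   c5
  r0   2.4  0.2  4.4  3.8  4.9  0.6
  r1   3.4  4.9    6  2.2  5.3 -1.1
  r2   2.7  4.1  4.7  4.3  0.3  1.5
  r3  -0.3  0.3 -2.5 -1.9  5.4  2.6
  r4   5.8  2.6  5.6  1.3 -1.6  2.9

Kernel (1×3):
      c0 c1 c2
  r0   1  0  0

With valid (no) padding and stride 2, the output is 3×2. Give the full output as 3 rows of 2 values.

2.4 4.4
2.7 4.7
5.8 5.6

Output[0,0]: The receptive field on the input at this output position is [2.4 0.2 4.4]. Elementwise product with the kernel and sum: 2.4·1.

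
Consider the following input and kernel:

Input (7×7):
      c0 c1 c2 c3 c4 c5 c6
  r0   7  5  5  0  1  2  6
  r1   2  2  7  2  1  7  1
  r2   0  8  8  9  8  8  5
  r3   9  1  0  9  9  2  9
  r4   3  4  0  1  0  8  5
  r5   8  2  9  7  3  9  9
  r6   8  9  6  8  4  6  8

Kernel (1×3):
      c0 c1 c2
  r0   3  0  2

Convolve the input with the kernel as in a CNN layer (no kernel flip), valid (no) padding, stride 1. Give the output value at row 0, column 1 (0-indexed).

15

The receptive field on the input at this output position is [5 5 0]. Elementwise product with the kernel and sum: 5·3 + 0·2.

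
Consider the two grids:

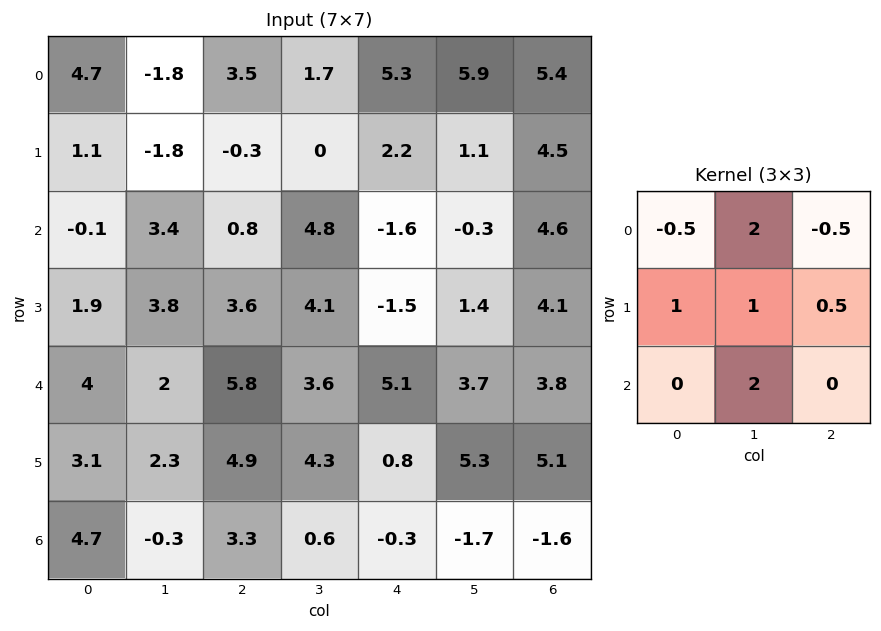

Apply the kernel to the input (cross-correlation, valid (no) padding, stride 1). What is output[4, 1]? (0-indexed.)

The receptive field on the input at this output position is [2 5.8 3.6 / 2.3 4.9 4.3 / -0.3 3.3 0.6]. Elementwise product with the kernel and sum: 2·-0.5 + 5.8·2 + 3.6·-0.5 + 2.3·1 + 4.9·1 + 4.3·0.5 + 3.3·2.

24.75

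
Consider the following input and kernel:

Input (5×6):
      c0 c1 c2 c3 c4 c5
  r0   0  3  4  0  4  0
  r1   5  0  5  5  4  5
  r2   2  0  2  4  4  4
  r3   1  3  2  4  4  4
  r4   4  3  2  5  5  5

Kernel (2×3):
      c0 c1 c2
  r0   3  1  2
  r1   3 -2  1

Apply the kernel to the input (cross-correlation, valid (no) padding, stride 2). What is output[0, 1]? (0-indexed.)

The receptive field on the input at this output position is [4 0 4 / 5 5 4]. Elementwise product with the kernel and sum: 4·3 + 0·1 + 4·2 + 5·3 + 5·-2 + 4·1.

29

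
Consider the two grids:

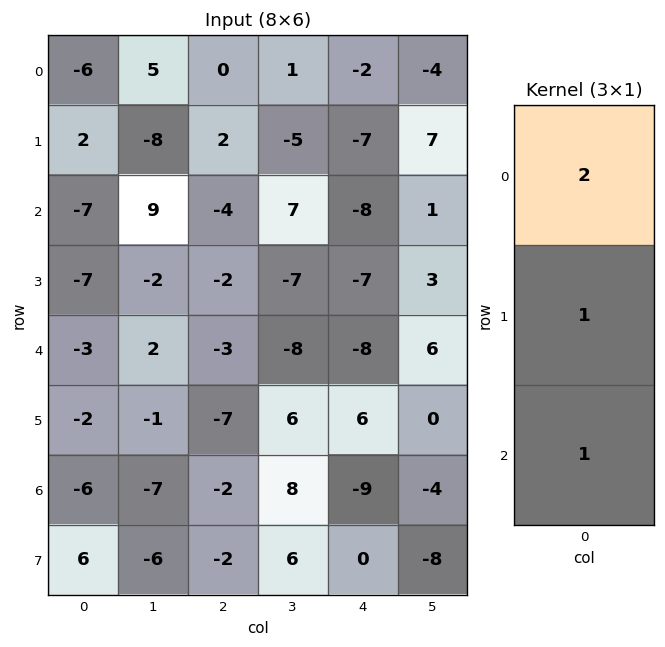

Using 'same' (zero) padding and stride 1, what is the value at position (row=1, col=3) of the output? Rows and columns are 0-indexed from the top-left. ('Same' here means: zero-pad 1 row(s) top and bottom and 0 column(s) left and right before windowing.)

4

The receptive field on the zero-padded input at this output position is [1 / -5 / 7]. Elementwise product with the kernel and sum: 1·2 + -5·1 + 7·1.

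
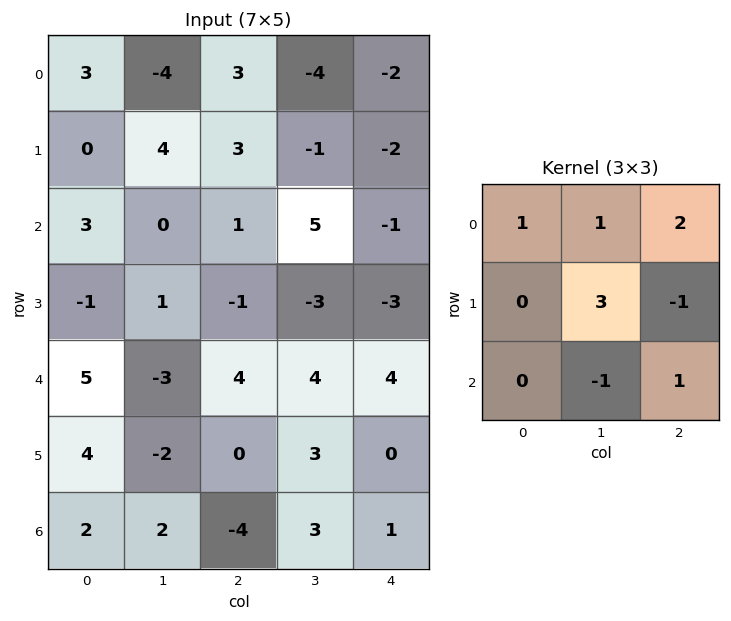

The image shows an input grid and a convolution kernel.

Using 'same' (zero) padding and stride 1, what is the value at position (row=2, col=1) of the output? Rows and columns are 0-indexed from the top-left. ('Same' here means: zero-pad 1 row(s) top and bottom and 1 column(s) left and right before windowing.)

7

The receptive field on the zero-padded input at this output position is [0 4 3 / 3 0 1 / -1 1 -1]. Elementwise product with the kernel and sum: 0·1 + 4·1 + 3·2 + 0·3 + 1·-1 + 1·-1 + -1·1.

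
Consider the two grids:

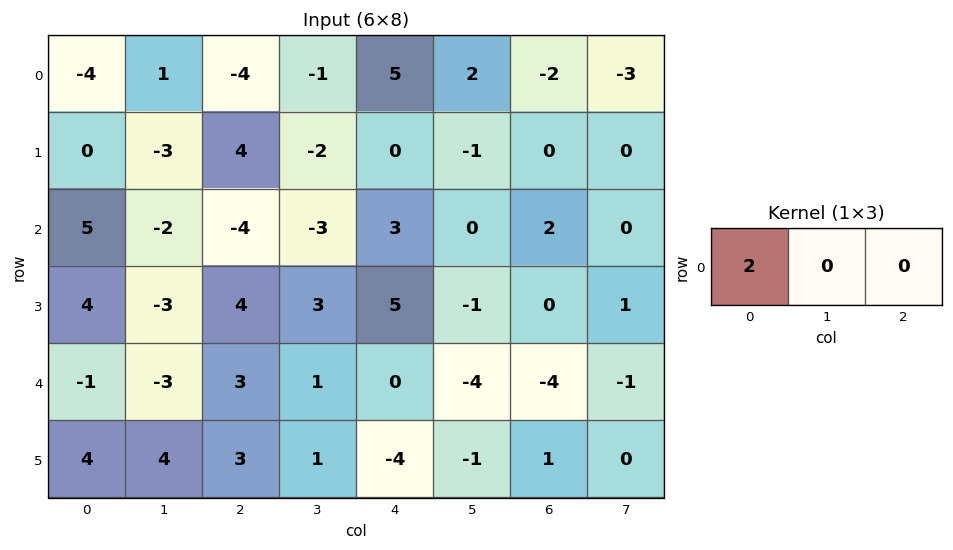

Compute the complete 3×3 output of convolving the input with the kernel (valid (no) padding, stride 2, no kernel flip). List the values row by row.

-8 -8 10
10 -8 6
-2 6 0

Output[0,0]: The receptive field on the input at this output position is [-4 1 -4]. Elementwise product with the kernel and sum: -4·2.
Output[0,1]: The receptive field on the input at this output position is [-4 -1 5]. Elementwise product with the kernel and sum: -4·2.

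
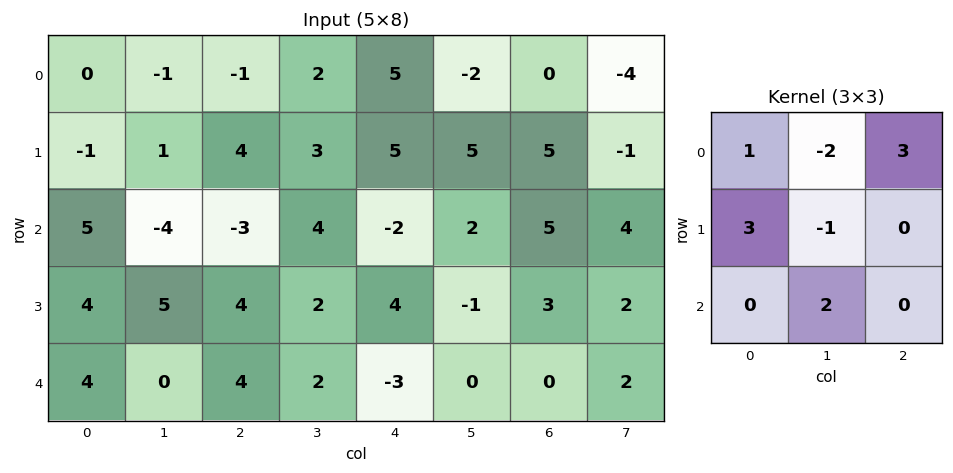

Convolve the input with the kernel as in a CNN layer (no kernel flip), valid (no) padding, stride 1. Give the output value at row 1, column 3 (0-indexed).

The receptive field on the input at this output position is [3 5 5 / 4 -2 2 / 2 4 -1]. Elementwise product with the kernel and sum: 3·1 + 5·-2 + 5·3 + 4·3 + -2·-1 + 4·2.

30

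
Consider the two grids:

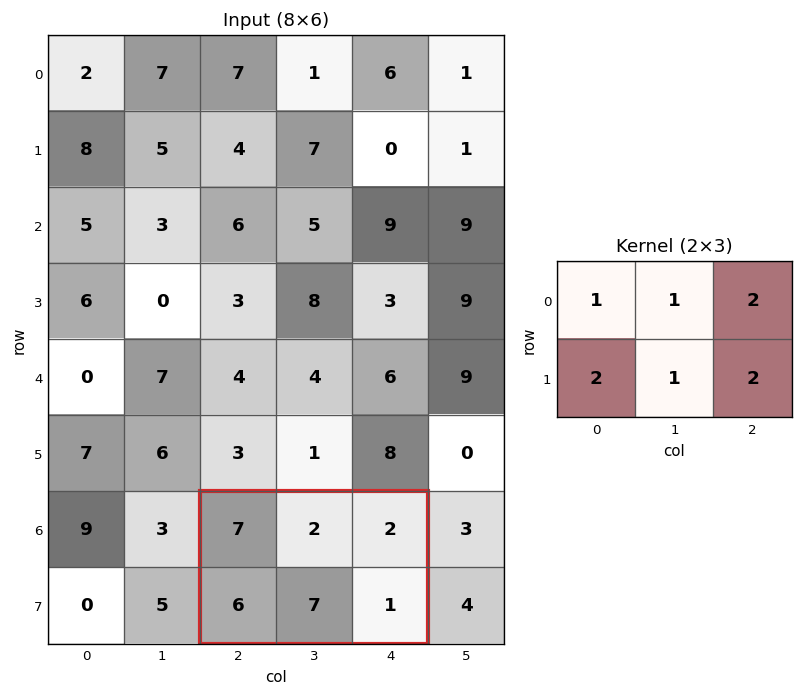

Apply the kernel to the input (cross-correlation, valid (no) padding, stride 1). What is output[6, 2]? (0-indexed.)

34

The receptive field on the input at this output position is [7 2 2 / 6 7 1]. Elementwise product with the kernel and sum: 7·1 + 2·1 + 2·2 + 6·2 + 7·1 + 1·2.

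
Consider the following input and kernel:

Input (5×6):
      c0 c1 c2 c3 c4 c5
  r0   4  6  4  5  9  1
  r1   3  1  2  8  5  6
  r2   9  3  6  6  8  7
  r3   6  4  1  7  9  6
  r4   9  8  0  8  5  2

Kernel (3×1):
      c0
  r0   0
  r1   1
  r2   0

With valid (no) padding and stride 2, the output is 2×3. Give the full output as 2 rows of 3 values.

3 2 5
6 1 9

Output[0,0]: The receptive field on the input at this output position is [4 / 3 / 9]. Elementwise product with the kernel and sum: 3·1.
Output[0,1]: The receptive field on the input at this output position is [4 / 2 / 6]. Elementwise product with the kernel and sum: 2·1.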